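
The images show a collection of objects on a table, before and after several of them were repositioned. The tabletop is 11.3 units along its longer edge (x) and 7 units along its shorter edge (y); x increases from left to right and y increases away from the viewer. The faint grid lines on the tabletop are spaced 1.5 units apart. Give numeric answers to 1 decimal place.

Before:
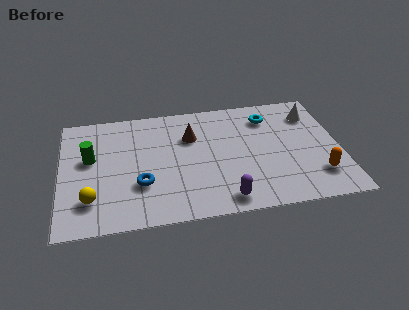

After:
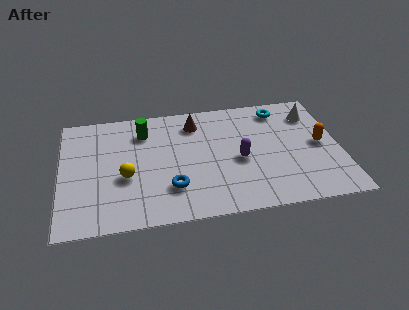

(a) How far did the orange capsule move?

1.8

From (10.3, 1.7) to (10.5, 3.5), the orange capsule covered √(0.2² + 1.8²) ≈ 1.8 units.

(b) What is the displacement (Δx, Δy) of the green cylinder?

(2.2, 1.3)

The green cylinder started near (1.2, 4.1) and ended near (3.4, 5.4).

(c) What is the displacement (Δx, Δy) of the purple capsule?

(0.7, 2.2)

From the two frames, the purple capsule sits at roughly (6.5, 0.9) before and (7.2, 3.1) after.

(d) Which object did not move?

the white cone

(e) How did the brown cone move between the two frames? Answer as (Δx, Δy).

(0.2, 0.8)

The brown cone was at about (5.3, 4.8) and moved to about (5.5, 5.6).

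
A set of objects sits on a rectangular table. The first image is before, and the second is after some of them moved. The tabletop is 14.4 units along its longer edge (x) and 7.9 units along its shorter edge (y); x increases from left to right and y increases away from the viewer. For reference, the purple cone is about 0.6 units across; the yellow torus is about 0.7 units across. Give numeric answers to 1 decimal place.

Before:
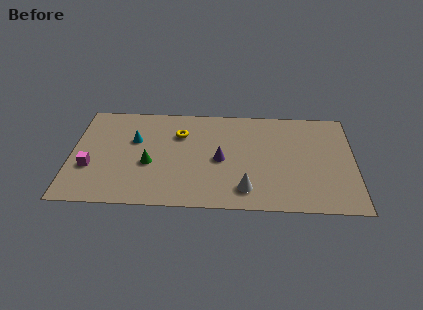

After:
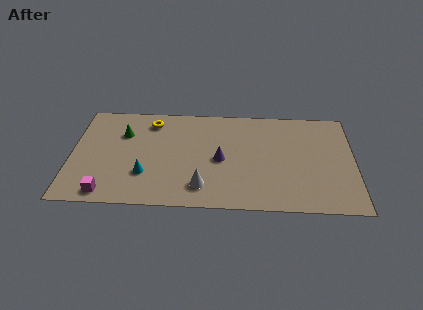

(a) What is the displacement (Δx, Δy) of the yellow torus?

(-1.5, 0.9)

The yellow torus started near (5.5, 5.6) and ended near (4.0, 6.5).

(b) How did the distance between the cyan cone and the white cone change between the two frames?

-3.7

They were about 6.7 units apart before and 3.0 after — 3.7 units closer together.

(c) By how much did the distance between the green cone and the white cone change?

+0.5

They were about 5.2 units apart before and 5.7 after — 0.5 units further apart.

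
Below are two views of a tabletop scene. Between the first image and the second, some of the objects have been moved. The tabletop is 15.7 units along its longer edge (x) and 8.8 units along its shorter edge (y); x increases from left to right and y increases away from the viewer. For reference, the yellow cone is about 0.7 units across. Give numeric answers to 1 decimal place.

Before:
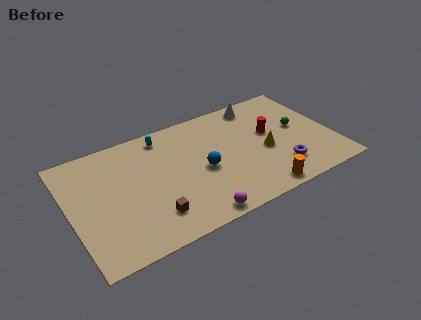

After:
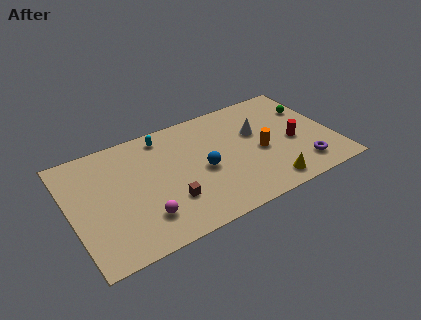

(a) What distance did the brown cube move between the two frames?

1.3

The brown cube was near (4.5, 2.0) before and (5.6, 2.6) after, so it travelled √(1.1² + 0.6²) ≈ 1.3 units.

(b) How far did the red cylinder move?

1.8

The red cylinder was near (12.1, 5.1) before and (13.3, 3.8) after, so it travelled √(1.2² + 1.3²) ≈ 1.8 units.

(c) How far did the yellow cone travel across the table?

2.6

The yellow cone was near (11.6, 3.8) before and (11.3, 1.2) after, so it travelled √(0.3² + 2.6²) ≈ 2.6 units.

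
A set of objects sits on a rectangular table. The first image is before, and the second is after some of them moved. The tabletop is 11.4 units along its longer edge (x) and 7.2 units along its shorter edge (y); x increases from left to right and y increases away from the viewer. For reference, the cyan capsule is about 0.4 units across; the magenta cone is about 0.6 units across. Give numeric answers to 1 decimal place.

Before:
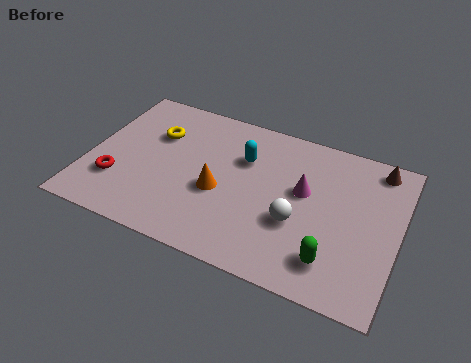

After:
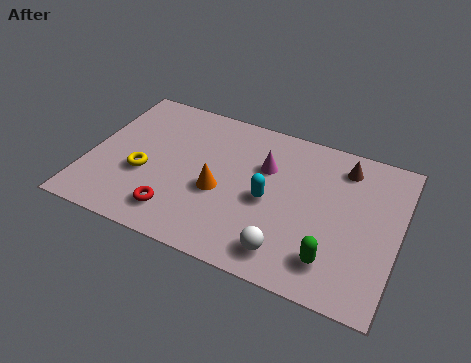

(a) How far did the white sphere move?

1.5

The white sphere was near (7.8, 2.7) before and (7.6, 1.2) after, so it travelled √(0.2² + 1.5²) ≈ 1.5 units.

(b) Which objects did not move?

the orange cone and the green capsule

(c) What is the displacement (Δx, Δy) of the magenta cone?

(-1.5, 0.6)

The magenta cone was at about (7.9, 4.2) and moved to about (6.4, 4.8).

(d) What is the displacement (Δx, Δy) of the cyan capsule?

(1.1, -1.6)

The cyan capsule was at about (5.6, 4.9) and moved to about (6.7, 3.3).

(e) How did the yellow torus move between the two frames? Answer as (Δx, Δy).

(-0.2, -2.1)

From the two frames, the yellow torus sits at roughly (2.3, 4.9) before and (2.1, 2.8) after.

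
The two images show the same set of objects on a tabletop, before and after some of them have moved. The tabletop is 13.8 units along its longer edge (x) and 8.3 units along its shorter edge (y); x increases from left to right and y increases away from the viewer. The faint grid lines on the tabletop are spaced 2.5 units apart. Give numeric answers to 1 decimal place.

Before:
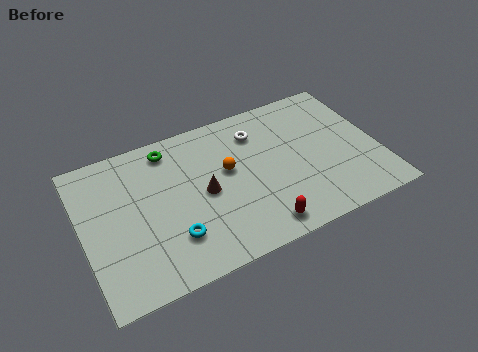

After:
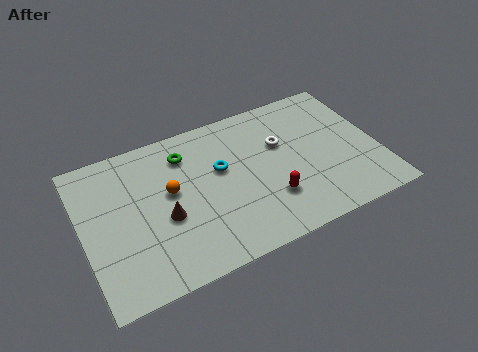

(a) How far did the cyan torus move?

3.8

The cyan torus was near (3.9, 2.2) before and (6.5, 5.0) after, so it travelled √(2.6² + 2.8²) ≈ 3.8 units.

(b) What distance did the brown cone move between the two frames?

2.0

The brown cone was near (5.6, 4.0) before and (3.7, 3.4) after, so it travelled √(1.9² + 0.6²) ≈ 2.0 units.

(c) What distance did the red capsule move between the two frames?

1.5

The red capsule moved from about (7.8, 1.1) to (8.5, 2.4), a distance of √(0.7² + 1.3²) ≈ 1.5.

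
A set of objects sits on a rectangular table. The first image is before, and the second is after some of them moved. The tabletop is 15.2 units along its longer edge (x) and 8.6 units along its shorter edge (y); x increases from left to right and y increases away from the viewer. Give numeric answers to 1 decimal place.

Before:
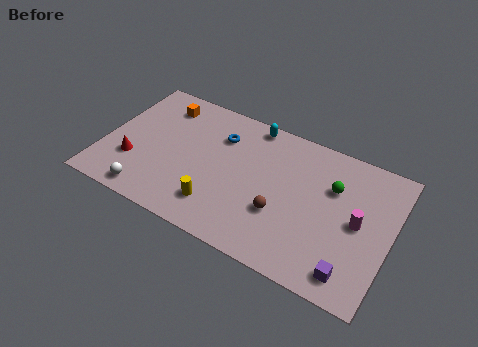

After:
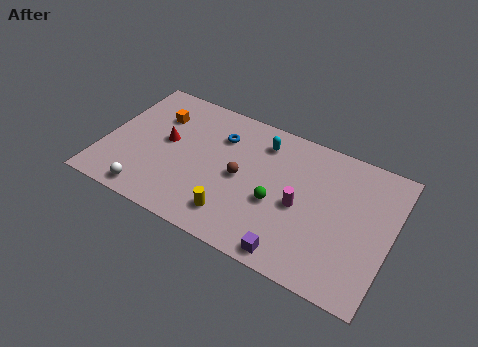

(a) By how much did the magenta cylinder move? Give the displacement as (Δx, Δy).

(-3.0, -0.4)

The magenta cylinder started near (13.5, 4.3) and ended near (10.5, 3.9).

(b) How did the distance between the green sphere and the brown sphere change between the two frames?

-1.6

They were about 3.7 units apart before and 2.1 after — 1.6 units closer together.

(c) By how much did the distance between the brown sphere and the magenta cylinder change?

-0.9

The distance was about 4.1 in the first image and 3.2 in the second, so they moved 0.9 units closer together.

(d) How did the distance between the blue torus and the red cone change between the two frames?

-2.4

The distance was about 5.5 in the first image and 3.1 in the second, so they moved 2.4 units closer together.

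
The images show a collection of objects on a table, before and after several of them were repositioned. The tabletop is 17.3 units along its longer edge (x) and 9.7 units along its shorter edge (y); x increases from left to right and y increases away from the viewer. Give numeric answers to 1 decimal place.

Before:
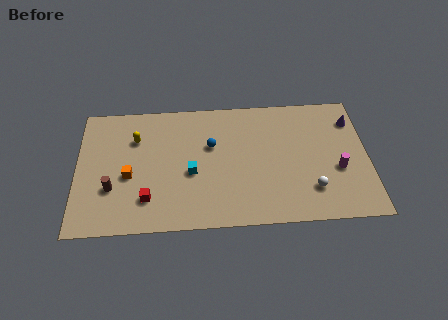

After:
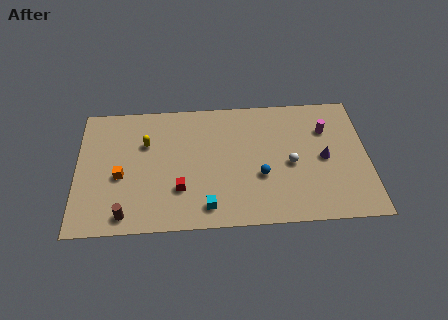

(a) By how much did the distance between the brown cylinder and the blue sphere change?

+1.8

They were about 6.6 units apart before and 8.4 after — 1.8 units further apart.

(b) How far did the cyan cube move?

2.8

The cyan cube moved from about (6.8, 4.1) to (7.7, 1.5), a distance of √(0.9² + 2.6²) ≈ 2.8.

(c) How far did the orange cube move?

0.5

The orange cube was near (3.1, 4.1) before and (2.6, 4.1) after, so it travelled √(0.5² + 0.0²) ≈ 0.5 units.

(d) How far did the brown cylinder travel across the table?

2.2

The brown cylinder moved from about (2.1, 3.2) to (2.9, 1.2), a distance of √(0.8² + 2.0²) ≈ 2.2.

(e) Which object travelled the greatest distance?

the blue sphere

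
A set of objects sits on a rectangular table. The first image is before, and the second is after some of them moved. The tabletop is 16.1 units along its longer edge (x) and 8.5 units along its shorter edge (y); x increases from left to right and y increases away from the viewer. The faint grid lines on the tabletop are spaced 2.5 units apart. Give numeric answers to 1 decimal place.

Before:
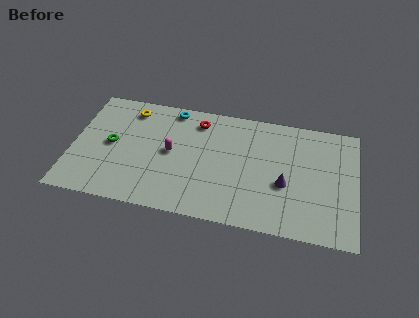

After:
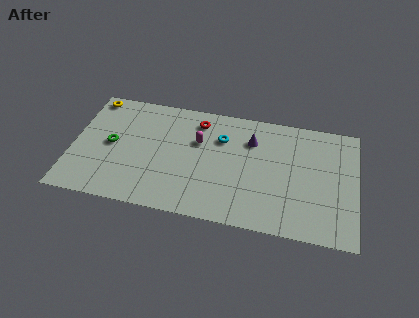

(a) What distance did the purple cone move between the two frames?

3.4

The purple cone moved from about (12.1, 3.4) to (10.1, 6.2), a distance of √(2.0² + 2.8²) ≈ 3.4.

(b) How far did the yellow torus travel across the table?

2.3

The yellow torus moved from about (3.1, 7.1) to (0.9, 7.6), a distance of √(2.2² + 0.5²) ≈ 2.3.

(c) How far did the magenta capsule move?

1.9

From (5.6, 4.4) to (7.1, 5.5), the magenta capsule covered √(1.5² + 1.1²) ≈ 1.9 units.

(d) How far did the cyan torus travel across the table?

3.3

The cyan torus was near (5.5, 7.6) before and (8.4, 6.0) after, so it travelled √(2.9² + 1.6²) ≈ 3.3 units.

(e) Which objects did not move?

the red torus and the green torus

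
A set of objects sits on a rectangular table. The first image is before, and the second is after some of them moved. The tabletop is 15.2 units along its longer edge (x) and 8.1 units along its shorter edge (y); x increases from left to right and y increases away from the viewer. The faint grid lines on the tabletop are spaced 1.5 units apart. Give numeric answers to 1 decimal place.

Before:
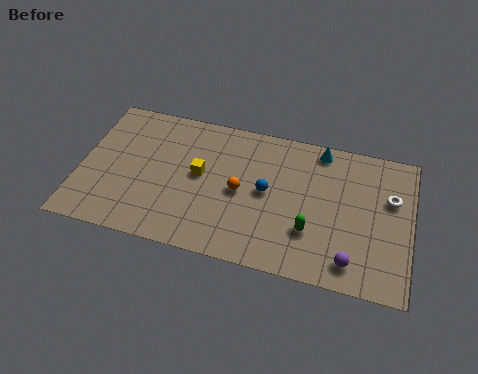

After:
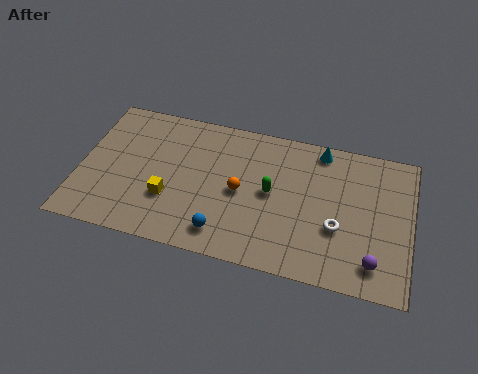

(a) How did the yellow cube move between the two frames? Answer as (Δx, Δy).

(-1.3, -1.7)

The yellow cube started near (5.5, 4.4) and ended near (4.2, 2.7).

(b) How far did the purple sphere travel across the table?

1.0

From (12.6, 1.3) to (13.6, 1.5), the purple sphere covered √(1.0² + 0.2²) ≈ 1.0 units.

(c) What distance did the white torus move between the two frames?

3.2

The white torus moved from about (14.2, 5.2) to (11.9, 3.0), a distance of √(2.3² + 2.2²) ≈ 3.2.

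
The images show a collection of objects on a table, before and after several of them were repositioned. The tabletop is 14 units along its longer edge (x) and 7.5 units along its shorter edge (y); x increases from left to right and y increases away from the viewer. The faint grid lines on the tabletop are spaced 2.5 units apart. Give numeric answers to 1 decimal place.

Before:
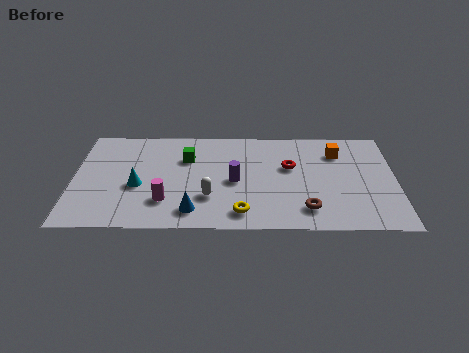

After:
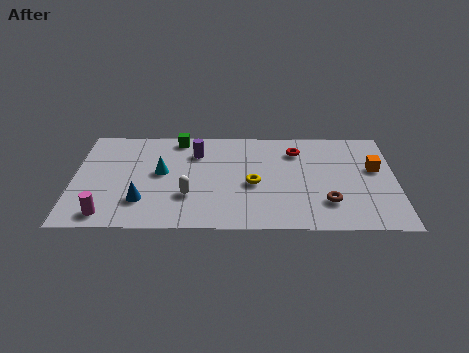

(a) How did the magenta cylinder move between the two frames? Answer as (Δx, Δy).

(-2.5, -1.0)

From the two frames, the magenta cylinder sits at roughly (4.0, 2.0) before and (1.5, 1.0) after.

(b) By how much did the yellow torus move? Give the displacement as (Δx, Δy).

(0.5, 2.1)

The yellow torus started near (7.3, 1.2) and ended near (7.8, 3.3).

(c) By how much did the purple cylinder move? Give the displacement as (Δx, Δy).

(-1.7, 2.1)

The purple cylinder started near (7.0, 3.5) and ended near (5.3, 5.6).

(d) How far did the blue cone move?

2.3

The blue cone was near (5.2, 1.3) before and (3.0, 2.0) after, so it travelled √(2.2² + 0.7²) ≈ 2.3 units.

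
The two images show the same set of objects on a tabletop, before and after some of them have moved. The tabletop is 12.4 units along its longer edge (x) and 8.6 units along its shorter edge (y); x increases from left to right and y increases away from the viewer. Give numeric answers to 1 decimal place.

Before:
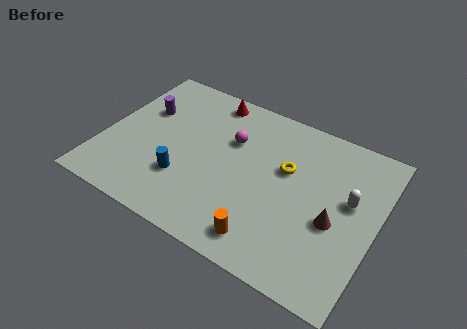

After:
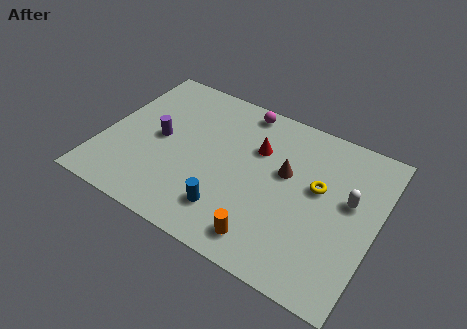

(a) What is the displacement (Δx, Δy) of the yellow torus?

(1.5, -0.3)

The yellow torus started near (8.2, 5.3) and ended near (9.7, 5.0).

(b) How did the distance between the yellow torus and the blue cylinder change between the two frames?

-0.3

Before: roughly 5.1 units apart; after: 4.8. That's 0.3 units closer together.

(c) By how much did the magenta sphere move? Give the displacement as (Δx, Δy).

(0.2, 2.0)

The magenta sphere started near (5.6, 5.7) and ended near (5.8, 7.7).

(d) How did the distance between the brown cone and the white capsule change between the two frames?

+1.4

The distance was about 1.5 in the first image and 2.9 in the second, so they moved 1.4 units further apart.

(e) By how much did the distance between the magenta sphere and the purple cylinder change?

+0.6

Before: roughly 4.1 units apart; after: 4.7. That's 0.6 units further apart.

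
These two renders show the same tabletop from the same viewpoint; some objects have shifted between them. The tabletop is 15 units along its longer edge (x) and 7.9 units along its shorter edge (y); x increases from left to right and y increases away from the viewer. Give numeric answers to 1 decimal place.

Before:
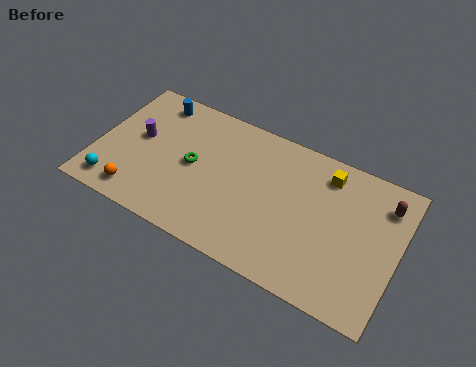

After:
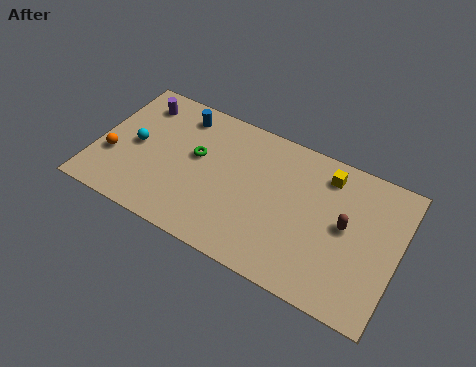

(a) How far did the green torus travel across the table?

0.6

The green torus was near (4.8, 4.0) before and (4.9, 4.6) after, so it travelled √(0.1² + 0.6²) ≈ 0.6 units.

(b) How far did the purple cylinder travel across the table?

2.0

From (2.0, 4.4) to (1.7, 6.4), the purple cylinder covered √(0.3² + 2.0²) ≈ 2.0 units.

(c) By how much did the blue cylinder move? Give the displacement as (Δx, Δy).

(1.4, -0.2)

From the two frames, the blue cylinder sits at roughly (2.4, 6.8) before and (3.8, 6.6) after.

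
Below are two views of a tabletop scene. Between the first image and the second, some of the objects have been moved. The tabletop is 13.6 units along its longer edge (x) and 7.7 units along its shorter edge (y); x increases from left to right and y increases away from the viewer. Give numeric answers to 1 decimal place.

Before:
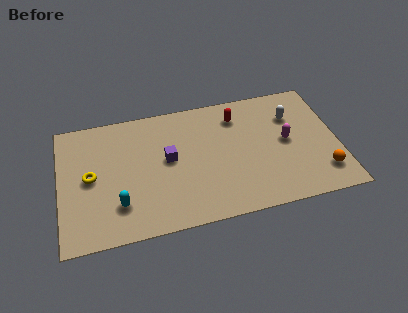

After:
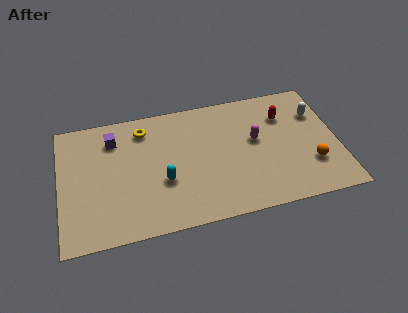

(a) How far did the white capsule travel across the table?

1.2

From (11.5, 5.5) to (12.7, 5.4), the white capsule covered √(1.2² + 0.1²) ≈ 1.2 units.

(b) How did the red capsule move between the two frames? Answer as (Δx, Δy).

(2.3, -0.5)

The red capsule started near (8.8, 6.1) and ended near (11.1, 5.6).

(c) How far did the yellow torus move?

3.6

From (1.5, 3.9) to (4.2, 6.3), the yellow torus covered √(2.7² + 2.4²) ≈ 3.6 units.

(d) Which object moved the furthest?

the yellow torus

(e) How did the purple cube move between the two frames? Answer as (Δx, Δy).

(-2.6, 1.8)

The purple cube was at about (5.3, 4.2) and moved to about (2.7, 6.0).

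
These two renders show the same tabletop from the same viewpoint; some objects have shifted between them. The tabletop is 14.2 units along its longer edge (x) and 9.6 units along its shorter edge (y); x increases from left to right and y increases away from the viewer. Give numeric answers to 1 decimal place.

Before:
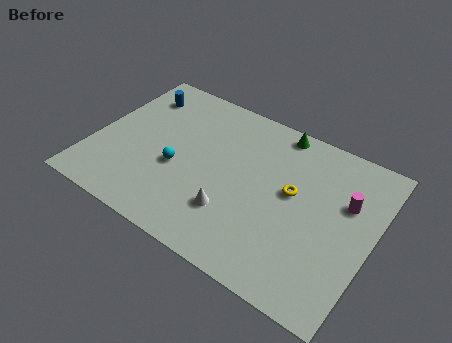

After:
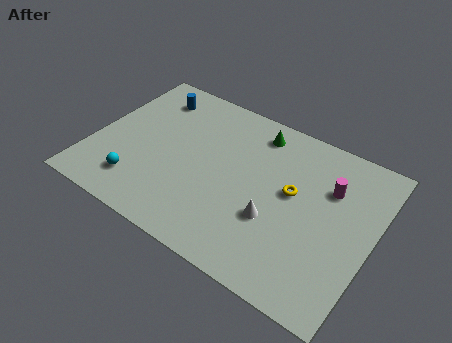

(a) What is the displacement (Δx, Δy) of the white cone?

(2.0, 0.7)

From the two frames, the white cone sits at roughly (7.5, 2.7) before and (9.5, 3.4) after.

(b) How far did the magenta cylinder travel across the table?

1.0

From (12.7, 6.2) to (11.8, 6.6), the magenta cylinder covered √(0.9² + 0.4²) ≈ 1.0 units.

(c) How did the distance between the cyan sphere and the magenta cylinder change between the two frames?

+1.6

They were about 8.6 units apart before and 10.2 after — 1.6 units further apart.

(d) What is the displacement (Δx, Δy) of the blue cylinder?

(0.7, 0.2)

From the two frames, the blue cylinder sits at roughly (1.6, 7.6) before and (2.3, 7.8) after.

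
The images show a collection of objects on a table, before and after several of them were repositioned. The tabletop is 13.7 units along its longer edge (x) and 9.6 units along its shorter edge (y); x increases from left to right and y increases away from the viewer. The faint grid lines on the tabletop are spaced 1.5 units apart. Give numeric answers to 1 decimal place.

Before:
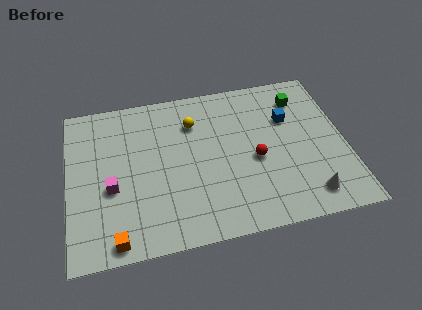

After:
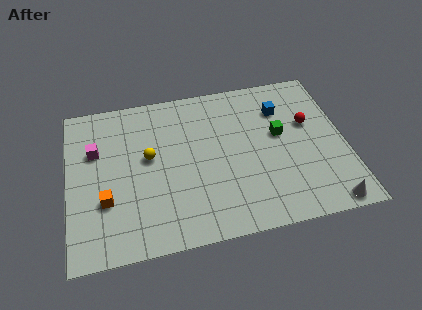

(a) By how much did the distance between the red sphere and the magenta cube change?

+3.5

Before: roughly 7.1 units apart; after: 10.6. That's 3.5 units further apart.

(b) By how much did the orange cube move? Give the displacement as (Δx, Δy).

(-0.4, 2.3)

The orange cube was at about (2.2, 0.9) and moved to about (1.8, 3.2).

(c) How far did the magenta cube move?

2.5

The magenta cube was near (2.1, 3.9) before and (1.4, 6.3) after, so it travelled √(0.7² + 2.4²) ≈ 2.5 units.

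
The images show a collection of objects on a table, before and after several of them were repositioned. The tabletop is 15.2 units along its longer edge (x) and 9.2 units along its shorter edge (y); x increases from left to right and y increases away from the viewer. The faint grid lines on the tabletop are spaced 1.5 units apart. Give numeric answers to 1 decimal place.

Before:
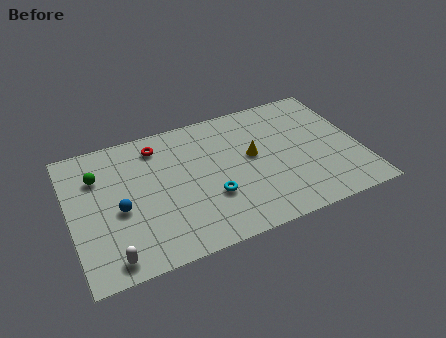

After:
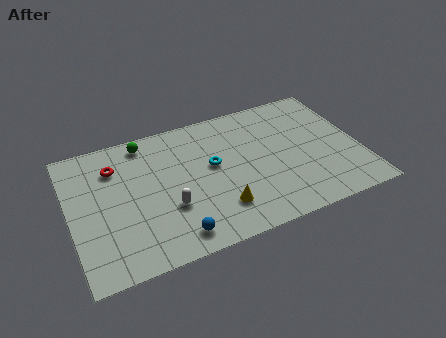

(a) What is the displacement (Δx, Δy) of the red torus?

(-2.3, -0.7)

The red torus was at about (4.8, 7.6) and moved to about (2.5, 6.9).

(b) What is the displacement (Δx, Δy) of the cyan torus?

(0.3, 2.1)

The cyan torus was at about (7.2, 3.1) and moved to about (7.5, 5.2).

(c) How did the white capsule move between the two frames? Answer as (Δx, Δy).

(3.2, 2.1)

From the two frames, the white capsule sits at roughly (1.8, 1.1) before and (5.0, 3.2) after.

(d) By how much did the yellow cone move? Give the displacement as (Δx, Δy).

(-2.1, -2.9)

The yellow cone started near (9.6, 5.1) and ended near (7.5, 2.2).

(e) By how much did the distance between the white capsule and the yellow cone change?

-6.1

Before: roughly 8.8 units apart; after: 2.7. That's 6.1 units closer together.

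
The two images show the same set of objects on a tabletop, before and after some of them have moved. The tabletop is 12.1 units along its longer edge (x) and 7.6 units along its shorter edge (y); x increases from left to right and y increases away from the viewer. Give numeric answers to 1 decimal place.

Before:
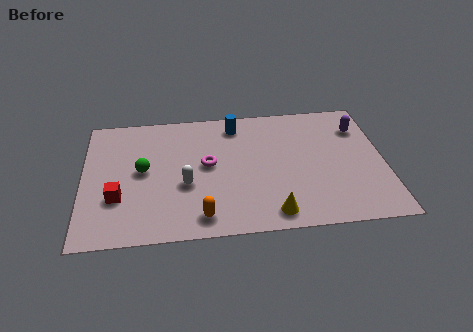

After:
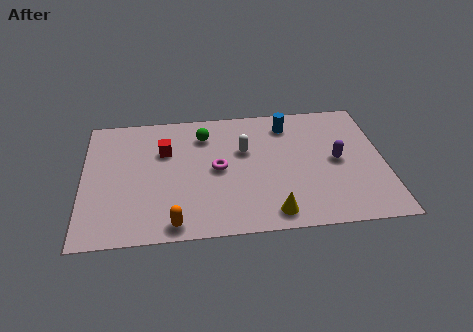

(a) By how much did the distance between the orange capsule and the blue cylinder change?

+1.7

They were about 5.5 units apart before and 7.2 after — 1.7 units further apart.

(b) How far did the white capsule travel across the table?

3.0

The white capsule moved from about (4.1, 3.0) to (6.5, 4.8), a distance of √(2.4² + 1.8²) ≈ 3.0.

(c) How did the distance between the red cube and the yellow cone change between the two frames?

-0.4

The distance was about 6.3 in the first image and 5.9 in the second, so they moved 0.4 units closer together.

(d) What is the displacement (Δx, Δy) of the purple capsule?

(-1.0, -1.9)

The purple capsule started near (11.2, 5.7) and ended near (10.2, 3.8).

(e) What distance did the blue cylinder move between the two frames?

2.1

From (6.2, 6.4) to (8.3, 6.2), the blue cylinder covered √(2.1² + 0.2²) ≈ 2.1 units.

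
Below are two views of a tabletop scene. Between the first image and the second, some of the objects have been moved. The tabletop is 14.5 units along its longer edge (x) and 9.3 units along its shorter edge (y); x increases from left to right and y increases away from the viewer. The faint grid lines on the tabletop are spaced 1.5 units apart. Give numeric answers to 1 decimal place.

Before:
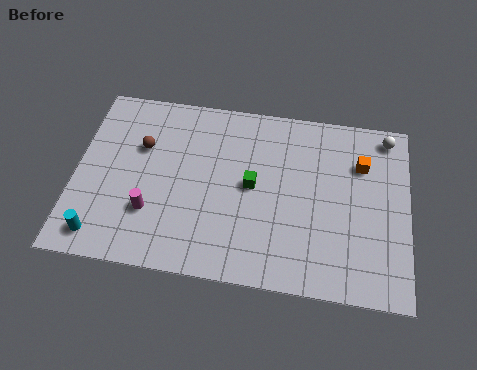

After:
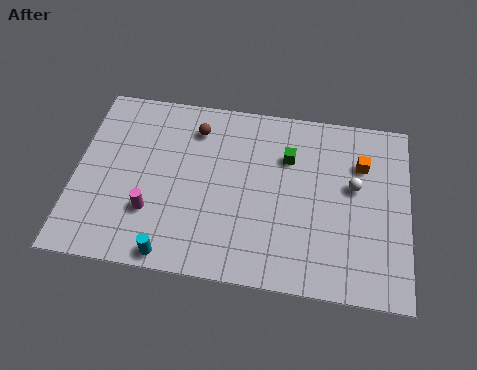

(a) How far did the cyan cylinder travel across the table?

3.1

From (1.3, 1.3) to (4.4, 0.8), the cyan cylinder covered √(3.1² + 0.5²) ≈ 3.1 units.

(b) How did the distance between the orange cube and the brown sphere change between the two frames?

-2.3

Before: roughly 9.6 units apart; after: 7.3. That's 2.3 units closer together.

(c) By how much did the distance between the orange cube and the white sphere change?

-0.7

The distance was about 1.9 in the first image and 1.2 in the second, so they moved 0.7 units closer together.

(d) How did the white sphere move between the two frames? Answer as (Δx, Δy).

(-1.4, -2.8)

From the two frames, the white sphere sits at roughly (13.5, 8.2) before and (12.1, 5.4) after.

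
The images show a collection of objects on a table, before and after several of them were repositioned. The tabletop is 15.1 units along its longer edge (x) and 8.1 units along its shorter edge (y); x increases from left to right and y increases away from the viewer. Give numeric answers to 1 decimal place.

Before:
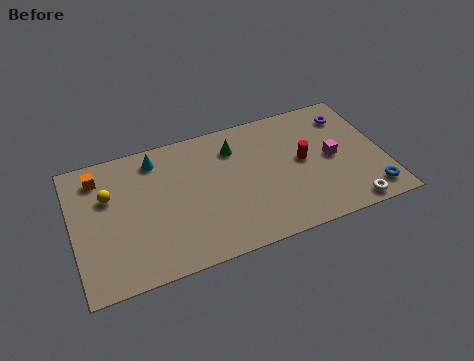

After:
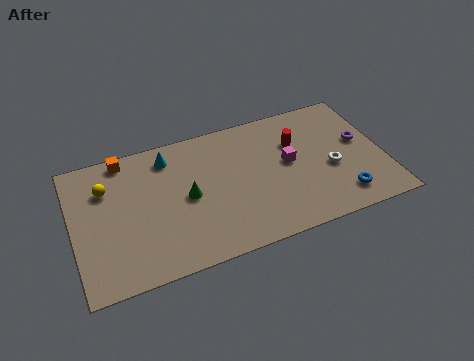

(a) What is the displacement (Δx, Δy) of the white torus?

(-0.6, 2.6)

The white torus was at about (13.1, 0.8) and moved to about (12.5, 3.4).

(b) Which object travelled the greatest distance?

the green cone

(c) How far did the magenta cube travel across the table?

2.1

The magenta cube moved from about (12.6, 4.0) to (10.5, 4.4), a distance of √(2.1² + 0.4²) ≈ 2.1.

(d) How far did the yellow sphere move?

0.5

The yellow sphere moved from about (1.8, 5.3) to (1.7, 5.8), a distance of √(0.1² + 0.5²) ≈ 0.5.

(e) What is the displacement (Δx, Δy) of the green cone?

(-2.5, -2.2)

The green cone was at about (8.0, 6.2) and moved to about (5.5, 4.0).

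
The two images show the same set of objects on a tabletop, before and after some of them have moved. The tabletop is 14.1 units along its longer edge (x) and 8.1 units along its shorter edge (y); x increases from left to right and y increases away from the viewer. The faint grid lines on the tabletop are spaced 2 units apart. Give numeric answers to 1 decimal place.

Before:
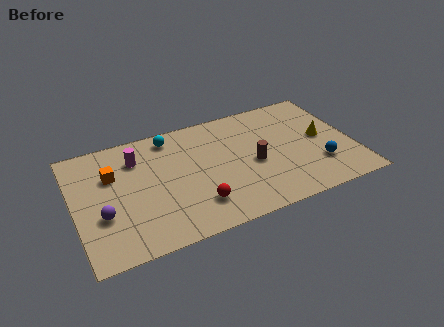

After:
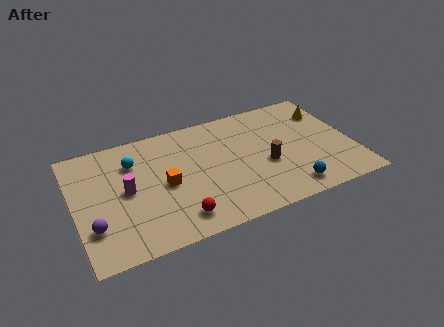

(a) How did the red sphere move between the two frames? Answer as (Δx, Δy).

(-1.0, -0.5)

The red sphere started near (5.9, 1.9) and ended near (4.9, 1.4).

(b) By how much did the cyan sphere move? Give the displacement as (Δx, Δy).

(-2.0, -1.1)

The cyan sphere was at about (5.1, 7.0) and moved to about (3.1, 5.9).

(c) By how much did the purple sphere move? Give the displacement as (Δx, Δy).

(-0.5, -0.6)

The purple sphere was at about (1.3, 2.9) and moved to about (0.8, 2.3).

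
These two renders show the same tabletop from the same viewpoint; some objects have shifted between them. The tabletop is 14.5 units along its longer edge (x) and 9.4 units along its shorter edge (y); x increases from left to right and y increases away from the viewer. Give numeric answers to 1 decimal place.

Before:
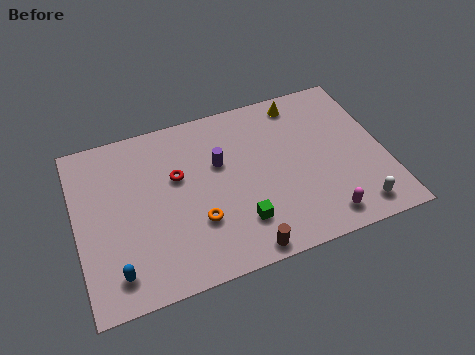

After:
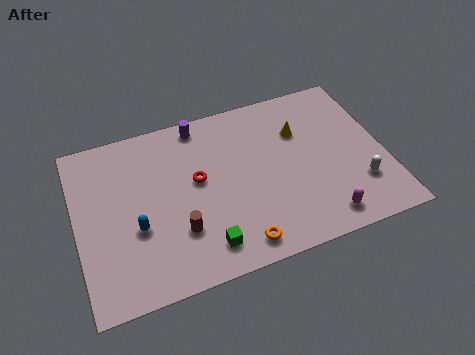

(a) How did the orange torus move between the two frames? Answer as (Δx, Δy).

(1.7, -1.8)

From the two frames, the orange torus sits at roughly (5.5, 3.0) before and (7.2, 1.2) after.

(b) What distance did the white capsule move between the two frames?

1.3

The white capsule moved from about (12.8, 1.3) to (13.1, 2.6), a distance of √(0.3² + 1.3²) ≈ 1.3.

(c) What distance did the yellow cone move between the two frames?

1.7

The yellow cone was near (10.9, 8.2) before and (10.7, 6.5) after, so it travelled √(0.2² + 1.7²) ≈ 1.7 units.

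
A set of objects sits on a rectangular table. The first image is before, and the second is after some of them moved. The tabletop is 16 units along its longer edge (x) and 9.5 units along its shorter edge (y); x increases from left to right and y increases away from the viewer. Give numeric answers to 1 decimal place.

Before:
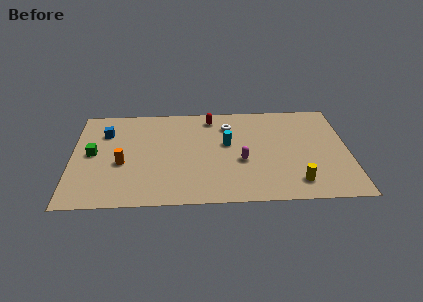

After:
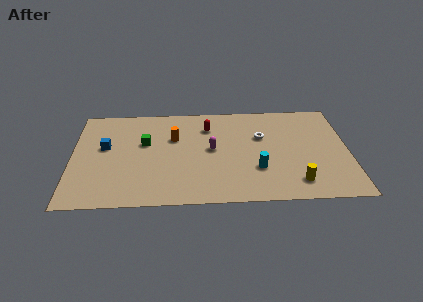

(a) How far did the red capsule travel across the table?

0.9

The red capsule was near (8.1, 8.1) before and (7.9, 7.2) after, so it travelled √(0.2² + 0.9²) ≈ 0.9 units.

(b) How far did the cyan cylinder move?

3.0

The cyan cylinder was near (9.0, 5.5) before and (10.7, 3.0) after, so it travelled √(1.7² + 2.5²) ≈ 3.0 units.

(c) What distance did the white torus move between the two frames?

2.2

The white torus moved from about (9.1, 7.3) to (11.0, 6.1), a distance of √(1.9² + 1.2²) ≈ 2.2.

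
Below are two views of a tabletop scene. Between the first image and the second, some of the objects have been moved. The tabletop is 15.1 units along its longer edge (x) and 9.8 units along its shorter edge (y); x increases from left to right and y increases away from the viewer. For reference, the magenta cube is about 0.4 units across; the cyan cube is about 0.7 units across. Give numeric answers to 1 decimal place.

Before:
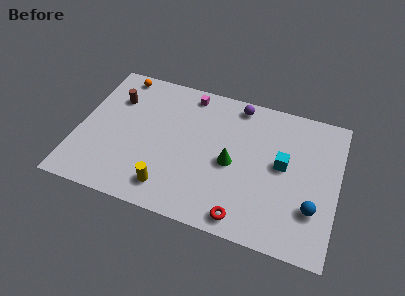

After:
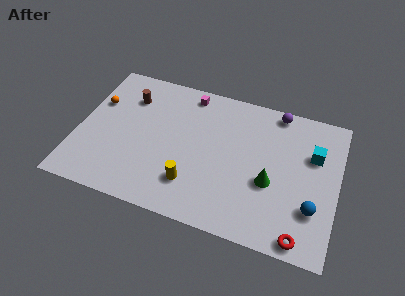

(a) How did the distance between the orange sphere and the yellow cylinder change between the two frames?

-0.8

They were about 8.0 units apart before and 7.2 after — 0.8 units closer together.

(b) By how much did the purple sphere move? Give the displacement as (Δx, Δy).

(2.3, 0.2)

From the two frames, the purple sphere sits at roughly (9.0, 8.7) before and (11.3, 8.9) after.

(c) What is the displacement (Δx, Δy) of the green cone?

(2.3, -0.6)

The green cone started near (9.0, 4.5) and ended near (11.3, 3.9).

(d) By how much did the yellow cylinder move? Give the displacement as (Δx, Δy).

(1.3, 0.7)

The yellow cylinder was at about (5.6, 1.7) and moved to about (6.9, 2.4).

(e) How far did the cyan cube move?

2.1

The cyan cube moved from about (11.9, 5.3) to (13.6, 6.5), a distance of √(1.7² + 1.2²) ≈ 2.1.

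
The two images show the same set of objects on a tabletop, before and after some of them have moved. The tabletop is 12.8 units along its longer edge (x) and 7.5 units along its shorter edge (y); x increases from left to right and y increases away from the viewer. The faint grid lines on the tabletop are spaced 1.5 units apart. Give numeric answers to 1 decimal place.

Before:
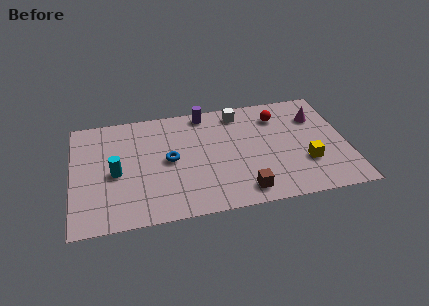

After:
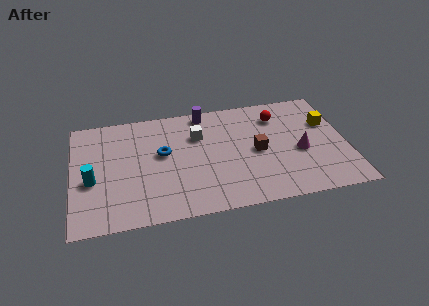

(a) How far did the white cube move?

2.3

From (7.9, 6.4) to (5.9, 5.2), the white cube covered √(2.0² + 1.2²) ≈ 2.3 units.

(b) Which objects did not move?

the red sphere and the purple cylinder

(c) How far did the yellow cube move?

2.8

The yellow cube moved from about (10.8, 2.4) to (12.0, 4.9), a distance of √(1.2² + 2.5²) ≈ 2.8.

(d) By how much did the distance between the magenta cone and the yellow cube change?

-0.9

The distance was about 3.1 in the first image and 2.2 in the second, so they moved 0.9 units closer together.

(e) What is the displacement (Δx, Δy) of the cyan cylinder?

(-1.1, -0.3)

The cyan cylinder was at about (2.0, 3.4) and moved to about (0.9, 3.1).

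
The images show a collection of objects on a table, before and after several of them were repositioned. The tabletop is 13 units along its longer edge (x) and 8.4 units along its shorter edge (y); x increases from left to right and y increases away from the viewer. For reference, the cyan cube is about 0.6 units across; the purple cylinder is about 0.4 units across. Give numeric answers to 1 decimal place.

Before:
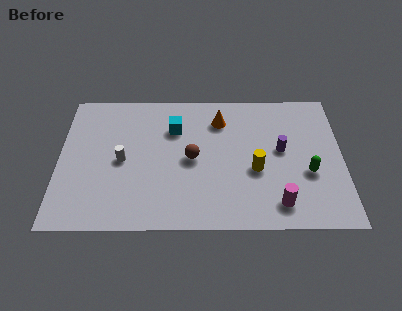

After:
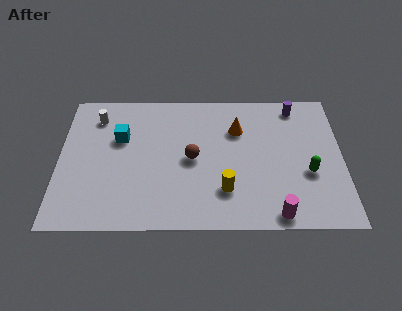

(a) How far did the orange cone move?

1.0

From (7.4, 6.5) to (8.2, 5.9), the orange cone covered √(0.8² + 0.6²) ≈ 1.0 units.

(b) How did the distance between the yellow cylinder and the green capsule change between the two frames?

+1.5

They were about 2.4 units apart before and 3.9 after — 1.5 units further apart.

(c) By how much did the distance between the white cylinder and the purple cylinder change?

+1.9

They were about 7.3 units apart before and 9.2 after — 1.9 units further apart.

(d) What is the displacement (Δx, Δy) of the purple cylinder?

(0.7, 2.7)

The purple cylinder was at about (10.2, 4.6) and moved to about (10.9, 7.3).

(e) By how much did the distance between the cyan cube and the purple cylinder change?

+3.2

Before: roughly 5.1 units apart; after: 8.3. That's 3.2 units further apart.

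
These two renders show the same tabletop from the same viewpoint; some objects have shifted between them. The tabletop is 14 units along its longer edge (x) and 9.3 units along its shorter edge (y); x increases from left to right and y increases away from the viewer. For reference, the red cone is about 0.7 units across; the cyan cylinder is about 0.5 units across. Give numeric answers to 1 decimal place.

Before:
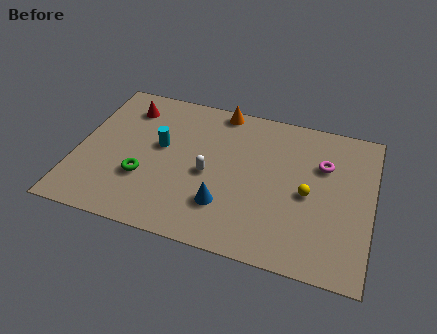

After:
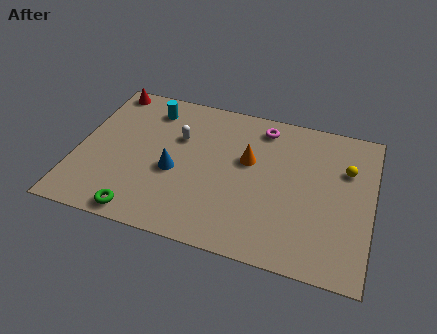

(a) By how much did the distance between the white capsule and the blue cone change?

+0.3

The distance was about 1.9 in the first image and 2.2 in the second, so they moved 0.3 units further apart.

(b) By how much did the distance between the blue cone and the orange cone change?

-2.2

The distance was about 6.0 in the first image and 3.8 in the second, so they moved 2.2 units closer together.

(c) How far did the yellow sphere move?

2.6

The yellow sphere moved from about (11.0, 4.3) to (12.7, 6.3), a distance of √(1.7² + 2.0²) ≈ 2.6.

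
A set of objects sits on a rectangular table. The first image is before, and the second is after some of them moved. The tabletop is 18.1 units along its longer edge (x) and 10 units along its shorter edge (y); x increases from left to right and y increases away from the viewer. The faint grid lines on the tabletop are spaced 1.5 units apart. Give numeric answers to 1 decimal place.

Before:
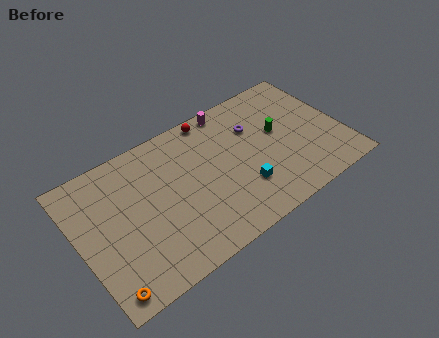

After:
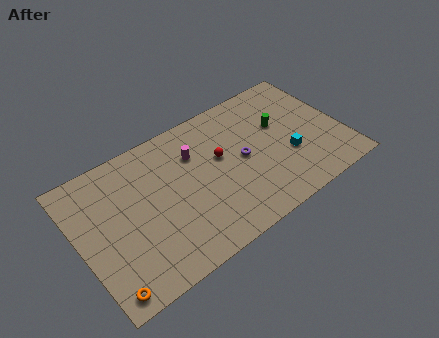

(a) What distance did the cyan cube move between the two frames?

3.5

The cyan cube moved from about (10.8, 2.9) to (14.2, 3.6), a distance of √(3.4² + 0.7²) ≈ 3.5.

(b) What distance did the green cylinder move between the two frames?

0.5

The green cylinder was near (13.9, 5.7) before and (14.1, 6.2) after, so it travelled √(0.2² + 0.5²) ≈ 0.5 units.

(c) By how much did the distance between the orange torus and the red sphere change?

-1.9

The distance was about 11.8 in the first image and 9.9 in the second, so they moved 1.9 units closer together.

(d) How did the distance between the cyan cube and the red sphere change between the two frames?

-1.3

They were about 6.3 units apart before and 5.0 after — 1.3 units closer together.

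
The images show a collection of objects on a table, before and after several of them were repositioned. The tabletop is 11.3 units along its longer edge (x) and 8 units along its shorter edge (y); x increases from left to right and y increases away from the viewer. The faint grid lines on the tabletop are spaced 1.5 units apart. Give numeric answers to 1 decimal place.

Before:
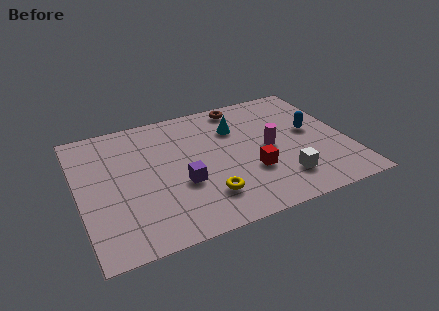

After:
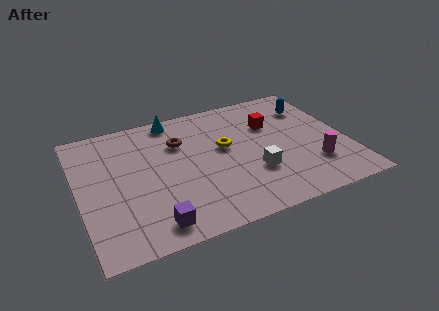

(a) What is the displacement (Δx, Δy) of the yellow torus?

(1.1, 2.7)

The yellow torus started near (5.1, 1.9) and ended near (6.2, 4.6).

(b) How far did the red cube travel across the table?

3.0

The red cube moved from about (7.1, 2.7) to (8.3, 5.4), a distance of √(1.2² + 2.7²) ≈ 3.0.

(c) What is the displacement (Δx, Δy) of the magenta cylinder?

(1.7, -1.7)

The magenta cylinder started near (8.0, 3.9) and ended near (9.7, 2.2).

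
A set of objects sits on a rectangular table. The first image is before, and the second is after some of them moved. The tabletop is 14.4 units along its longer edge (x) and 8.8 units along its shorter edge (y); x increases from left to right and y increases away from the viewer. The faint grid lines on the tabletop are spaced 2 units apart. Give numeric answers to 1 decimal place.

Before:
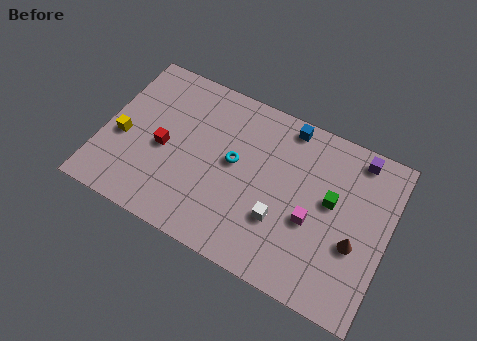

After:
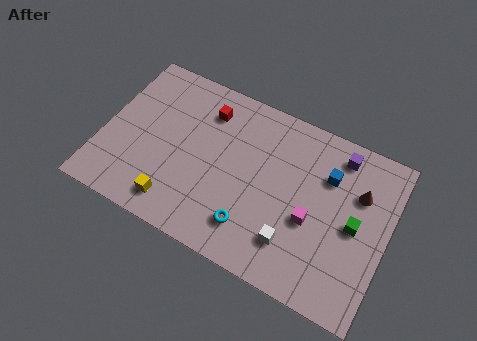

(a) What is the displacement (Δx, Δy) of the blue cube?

(2.3, -1.7)

The blue cube was at about (8.9, 7.9) and moved to about (11.2, 6.2).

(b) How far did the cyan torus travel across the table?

3.2

The cyan torus moved from about (6.6, 4.8) to (7.9, 1.9), a distance of √(1.3² + 2.9²) ≈ 3.2.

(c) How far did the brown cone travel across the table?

2.6

The brown cone was near (12.9, 3.4) before and (12.8, 6.0) after, so it travelled √(0.1² + 2.6²) ≈ 2.6 units.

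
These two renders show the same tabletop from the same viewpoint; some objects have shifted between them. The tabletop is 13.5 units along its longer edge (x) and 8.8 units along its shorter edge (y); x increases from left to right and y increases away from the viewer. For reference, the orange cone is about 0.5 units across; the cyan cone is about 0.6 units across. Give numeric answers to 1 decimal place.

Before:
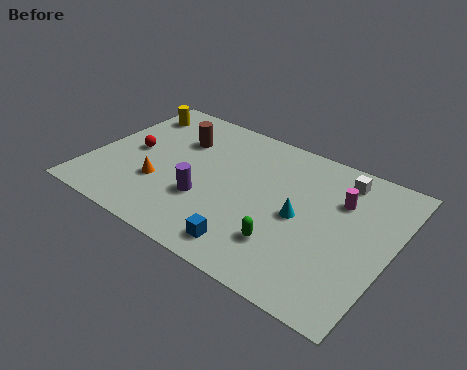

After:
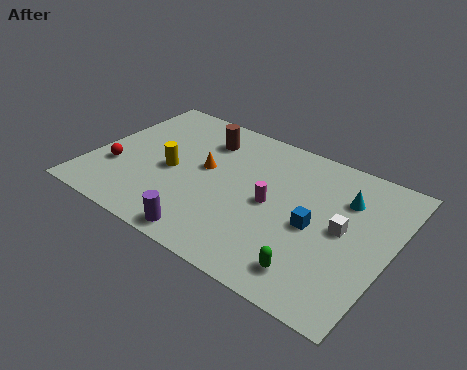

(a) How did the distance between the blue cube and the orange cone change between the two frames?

+0.5

The distance was about 4.8 in the first image and 5.3 in the second, so they moved 0.5 units further apart.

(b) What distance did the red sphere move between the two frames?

1.6

The red sphere was near (1.7, 4.4) before and (1.2, 2.9) after, so it travelled √(0.5² + 1.5²) ≈ 1.6 units.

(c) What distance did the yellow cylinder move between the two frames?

4.0

From (1.1, 7.1) to (3.6, 4.0), the yellow cylinder covered √(2.5² + 3.1²) ≈ 4.0 units.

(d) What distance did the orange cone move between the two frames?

2.6

From (3.3, 2.9) to (5.0, 4.9), the orange cone covered √(1.7² + 2.0²) ≈ 2.6 units.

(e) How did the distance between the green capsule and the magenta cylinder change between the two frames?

-0.5

The distance was about 4.2 in the first image and 3.7 in the second, so they moved 0.5 units closer together.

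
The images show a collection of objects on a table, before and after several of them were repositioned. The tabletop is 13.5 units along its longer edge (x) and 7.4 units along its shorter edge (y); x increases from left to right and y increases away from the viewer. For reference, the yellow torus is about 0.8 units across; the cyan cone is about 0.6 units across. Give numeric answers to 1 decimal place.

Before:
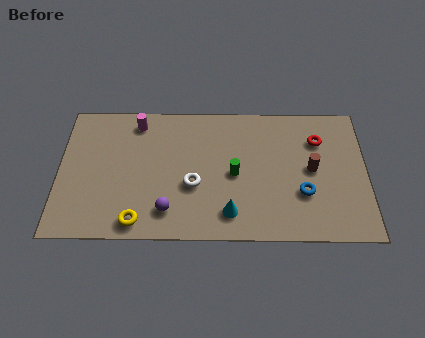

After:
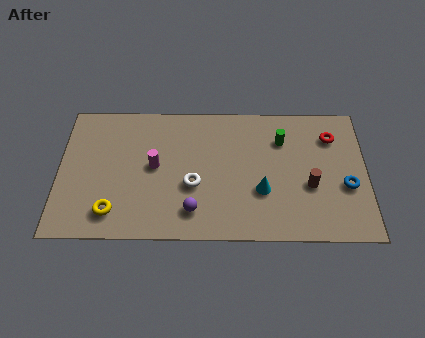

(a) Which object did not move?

the white torus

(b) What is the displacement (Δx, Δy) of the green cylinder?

(2.1, 1.9)

The green cylinder started near (7.7, 3.5) and ended near (9.8, 5.4).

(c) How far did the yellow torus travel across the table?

1.2

From (3.5, 0.9) to (2.4, 1.4), the yellow torus covered √(1.1² + 0.5²) ≈ 1.2 units.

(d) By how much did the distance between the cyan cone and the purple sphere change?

+0.5

They were about 2.7 units apart before and 3.2 after — 0.5 units further apart.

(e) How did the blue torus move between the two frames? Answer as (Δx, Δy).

(1.9, 0.4)

From the two frames, the blue torus sits at roughly (10.7, 2.5) before and (12.6, 2.9) after.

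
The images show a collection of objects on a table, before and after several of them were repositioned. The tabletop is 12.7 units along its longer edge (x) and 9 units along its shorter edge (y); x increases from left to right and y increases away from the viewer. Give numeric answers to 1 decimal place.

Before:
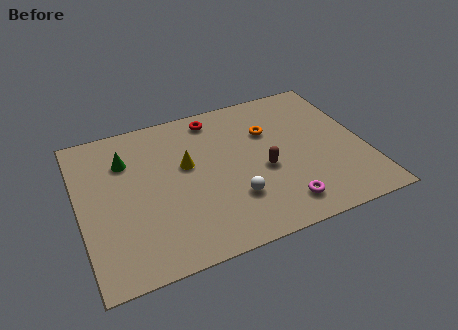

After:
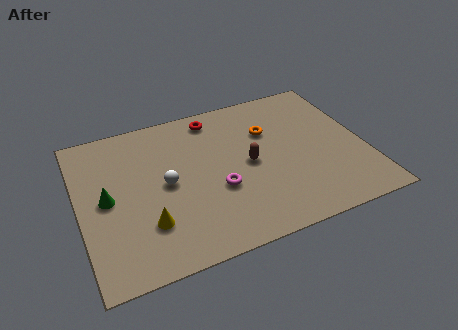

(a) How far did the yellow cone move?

3.4

The yellow cone was near (4.8, 5.3) before and (2.8, 2.5) after, so it travelled √(2.0² + 2.8²) ≈ 3.4 units.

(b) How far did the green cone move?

2.2

From (2.2, 6.5) to (1.2, 4.5), the green cone covered √(1.0² + 2.0²) ≈ 2.2 units.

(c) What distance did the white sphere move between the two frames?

3.4

From (6.6, 2.6) to (3.8, 4.5), the white sphere covered √(2.8² + 1.9²) ≈ 3.4 units.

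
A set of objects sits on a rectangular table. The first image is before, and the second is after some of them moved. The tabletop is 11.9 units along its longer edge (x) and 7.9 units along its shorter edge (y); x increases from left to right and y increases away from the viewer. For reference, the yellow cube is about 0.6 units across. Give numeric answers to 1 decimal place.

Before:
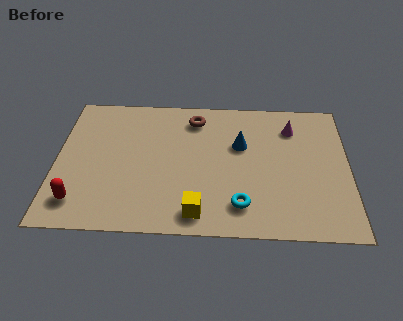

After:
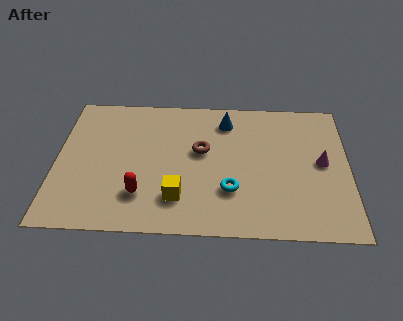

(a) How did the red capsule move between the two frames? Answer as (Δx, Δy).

(2.5, 0.5)

The red capsule started near (1.0, 1.5) and ended near (3.5, 2.0).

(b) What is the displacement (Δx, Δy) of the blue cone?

(-0.6, 1.4)

The blue cone started near (7.5, 5.0) and ended near (6.9, 6.4).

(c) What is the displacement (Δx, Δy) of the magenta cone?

(1.2, -2.0)

The magenta cone was at about (9.6, 6.1) and moved to about (10.8, 4.1).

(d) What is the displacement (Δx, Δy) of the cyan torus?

(-0.4, 0.8)

The cyan torus started near (7.5, 1.6) and ended near (7.1, 2.4).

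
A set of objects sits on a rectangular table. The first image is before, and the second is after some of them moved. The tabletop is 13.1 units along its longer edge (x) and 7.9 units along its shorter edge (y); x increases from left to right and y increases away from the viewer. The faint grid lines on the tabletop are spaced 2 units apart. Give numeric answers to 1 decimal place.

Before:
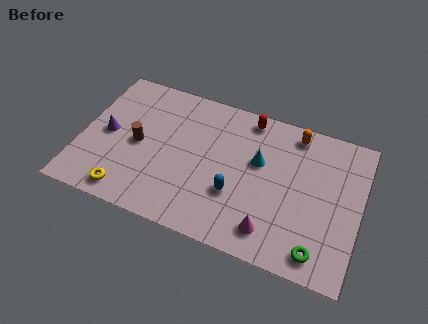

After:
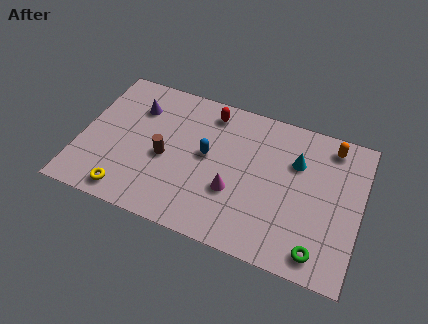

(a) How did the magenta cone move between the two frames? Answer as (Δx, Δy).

(-1.9, 1.4)

The magenta cone started near (9.2, 1.4) and ended near (7.3, 2.8).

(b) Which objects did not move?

the green torus and the yellow torus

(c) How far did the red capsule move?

1.8

The red capsule moved from about (7.6, 7.0) to (5.8, 6.7), a distance of √(1.8² + 0.3²) ≈ 1.8.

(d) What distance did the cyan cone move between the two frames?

1.8

The cyan cone was near (8.3, 4.8) before and (10.0, 5.4) after, so it travelled √(1.7² + 0.6²) ≈ 1.8 units.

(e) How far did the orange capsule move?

1.7

From (9.8, 6.9) to (11.5, 6.8), the orange capsule covered √(1.7² + 0.1²) ≈ 1.7 units.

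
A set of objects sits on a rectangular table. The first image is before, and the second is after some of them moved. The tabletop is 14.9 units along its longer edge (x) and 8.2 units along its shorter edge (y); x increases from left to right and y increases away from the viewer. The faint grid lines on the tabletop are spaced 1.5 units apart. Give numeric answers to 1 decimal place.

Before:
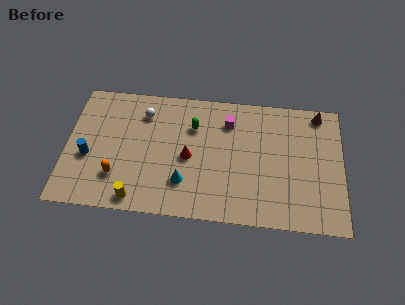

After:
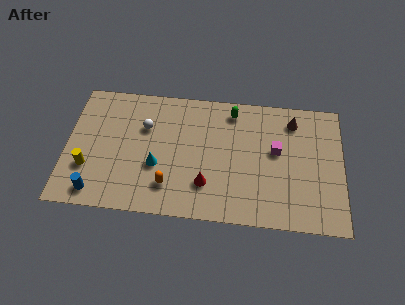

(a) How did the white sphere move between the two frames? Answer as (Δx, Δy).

(0.1, -0.9)

From the two frames, the white sphere sits at roughly (4.1, 6.4) before and (4.2, 5.5) after.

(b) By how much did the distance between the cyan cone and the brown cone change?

-0.7

Before: roughly 8.8 units apart; after: 8.1. That's 0.7 units closer together.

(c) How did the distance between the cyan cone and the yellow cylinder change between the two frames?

+0.9

The distance was about 2.8 in the first image and 3.7 in the second, so they moved 0.9 units further apart.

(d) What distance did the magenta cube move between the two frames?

3.1

The magenta cube moved from about (8.7, 6.3) to (11.3, 4.7), a distance of √(2.6² + 1.6²) ≈ 3.1.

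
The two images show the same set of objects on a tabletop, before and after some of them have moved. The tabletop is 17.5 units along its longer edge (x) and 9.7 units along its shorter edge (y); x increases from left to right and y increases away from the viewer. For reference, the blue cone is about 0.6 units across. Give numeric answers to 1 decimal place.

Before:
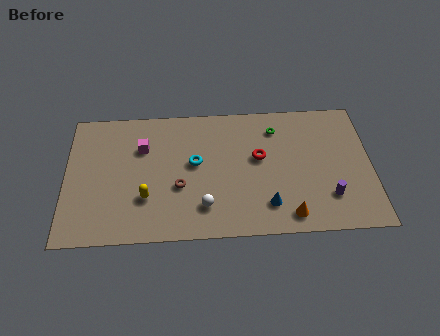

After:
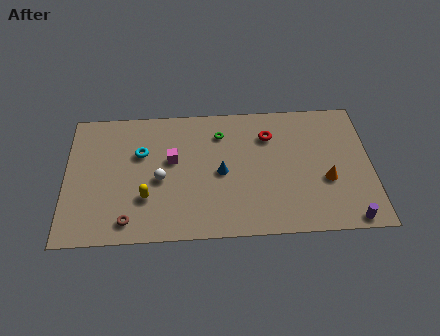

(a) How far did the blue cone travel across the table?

3.6

The blue cone moved from about (11.5, 2.1) to (8.9, 4.6), a distance of √(2.6² + 2.5²) ≈ 3.6.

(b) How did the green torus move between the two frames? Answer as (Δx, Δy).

(-3.2, -0.2)

The green torus was at about (12.1, 7.7) and moved to about (8.9, 7.5).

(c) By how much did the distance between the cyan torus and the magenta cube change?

-1.4

They were about 3.3 units apart before and 1.9 after — 1.4 units closer together.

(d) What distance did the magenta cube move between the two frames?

2.0

The magenta cube moved from about (4.4, 6.7) to (6.1, 5.7), a distance of √(1.7² + 1.0²) ≈ 2.0.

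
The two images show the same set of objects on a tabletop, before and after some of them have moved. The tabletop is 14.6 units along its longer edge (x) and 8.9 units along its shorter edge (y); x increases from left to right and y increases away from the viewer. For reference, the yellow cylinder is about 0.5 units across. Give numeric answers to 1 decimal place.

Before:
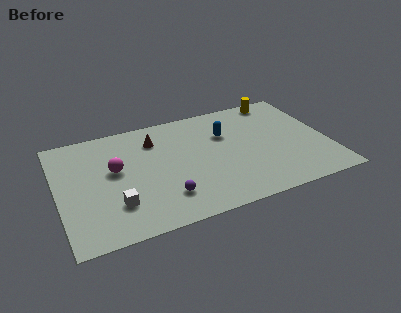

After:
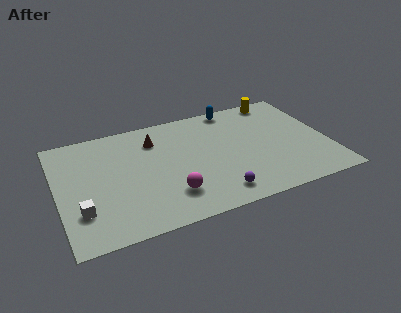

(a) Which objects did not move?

the yellow cylinder and the brown cone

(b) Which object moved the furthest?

the magenta sphere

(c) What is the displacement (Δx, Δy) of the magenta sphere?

(2.7, -2.9)

From the two frames, the magenta sphere sits at roughly (3.1, 5.1) before and (5.8, 2.2) after.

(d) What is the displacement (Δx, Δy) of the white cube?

(-1.8, 0.1)

From the two frames, the white cube sits at roughly (2.9, 2.4) before and (1.1, 2.5) after.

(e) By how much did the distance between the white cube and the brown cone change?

+1.0

Before: roughly 5.1 units apart; after: 6.1. That's 1.0 units further apart.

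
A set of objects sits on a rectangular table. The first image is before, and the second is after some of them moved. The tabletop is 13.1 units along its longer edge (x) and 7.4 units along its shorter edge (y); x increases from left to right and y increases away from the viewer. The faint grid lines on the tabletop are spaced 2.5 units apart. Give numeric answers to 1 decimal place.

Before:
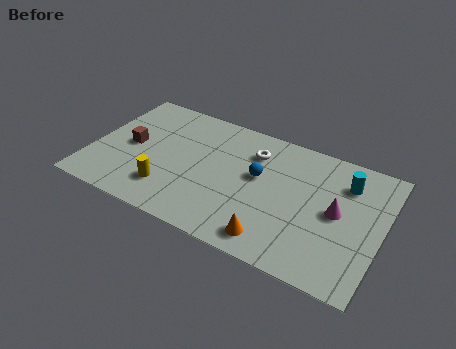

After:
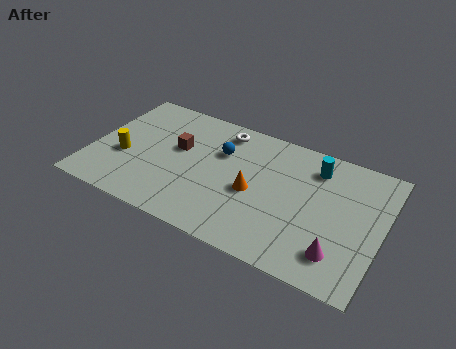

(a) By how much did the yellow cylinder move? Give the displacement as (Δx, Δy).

(-2.2, 1.1)

The yellow cylinder started near (3.7, 1.8) and ended near (1.5, 2.9).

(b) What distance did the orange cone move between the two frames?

2.5

From (8.6, 1.1) to (7.4, 3.3), the orange cone covered √(1.2² + 2.2²) ≈ 2.5 units.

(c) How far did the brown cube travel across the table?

2.2

The brown cube was near (1.7, 3.7) before and (3.8, 4.4) after, so it travelled √(2.1² + 0.7²) ≈ 2.2 units.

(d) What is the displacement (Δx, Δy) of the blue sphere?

(-1.8, 0.7)

The blue sphere started near (7.5, 4.3) and ended near (5.7, 5.0).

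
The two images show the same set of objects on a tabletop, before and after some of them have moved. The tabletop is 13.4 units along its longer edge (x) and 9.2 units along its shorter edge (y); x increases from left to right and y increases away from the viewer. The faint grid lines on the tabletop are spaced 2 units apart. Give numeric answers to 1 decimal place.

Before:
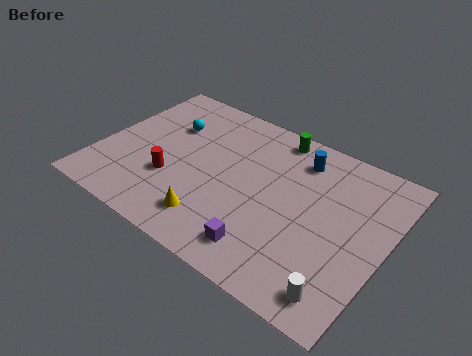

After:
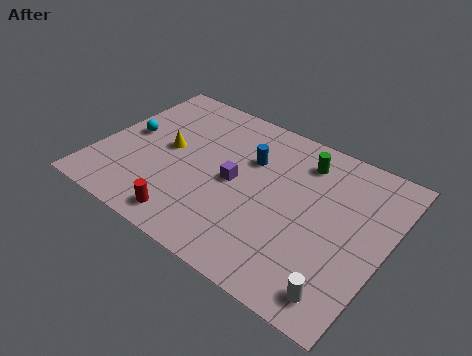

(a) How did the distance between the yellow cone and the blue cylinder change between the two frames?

-2.4

The distance was about 6.4 in the first image and 4.0 in the second, so they moved 2.4 units closer together.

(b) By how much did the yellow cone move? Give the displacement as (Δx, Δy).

(-2.8, 3.0)

The yellow cone was at about (5.9, 1.8) and moved to about (3.1, 4.8).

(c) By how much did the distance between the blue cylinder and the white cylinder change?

+0.3

Before: roughly 6.8 units apart; after: 7.1. That's 0.3 units further apart.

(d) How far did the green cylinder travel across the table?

1.7

The green cylinder moved from about (7.6, 8.2) to (9.1, 7.4), a distance of √(1.5² + 0.8²) ≈ 1.7.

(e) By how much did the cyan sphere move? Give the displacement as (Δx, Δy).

(-1.6, -1.5)

From the two frames, the cyan sphere sits at roughly (2.8, 6.3) before and (1.2, 4.8) after.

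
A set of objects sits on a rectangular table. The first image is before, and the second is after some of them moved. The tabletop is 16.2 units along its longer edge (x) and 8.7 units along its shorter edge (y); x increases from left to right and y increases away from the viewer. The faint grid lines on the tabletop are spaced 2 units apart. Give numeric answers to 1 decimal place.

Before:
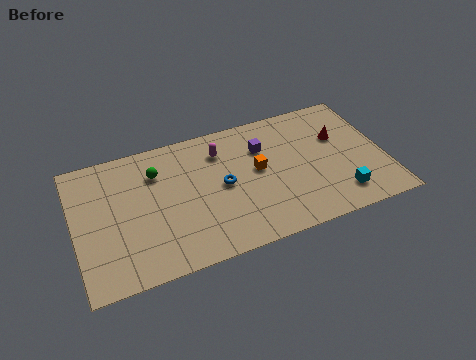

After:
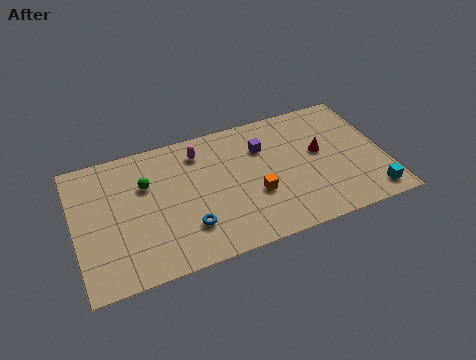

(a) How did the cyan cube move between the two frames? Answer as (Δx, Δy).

(1.6, -0.5)

The cyan cube was at about (13.6, 1.7) and moved to about (15.2, 1.2).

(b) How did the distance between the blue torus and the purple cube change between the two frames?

+2.9

The distance was about 2.9 in the first image and 5.8 in the second, so they moved 2.9 units further apart.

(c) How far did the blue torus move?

2.9

The blue torus moved from about (7.7, 4.4) to (5.7, 2.3), a distance of √(2.0² + 2.1²) ≈ 2.9.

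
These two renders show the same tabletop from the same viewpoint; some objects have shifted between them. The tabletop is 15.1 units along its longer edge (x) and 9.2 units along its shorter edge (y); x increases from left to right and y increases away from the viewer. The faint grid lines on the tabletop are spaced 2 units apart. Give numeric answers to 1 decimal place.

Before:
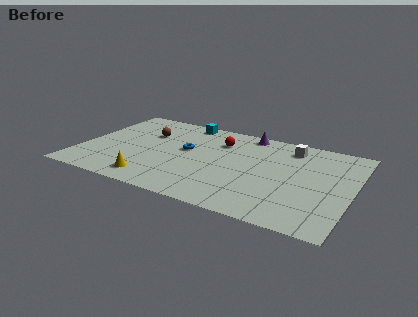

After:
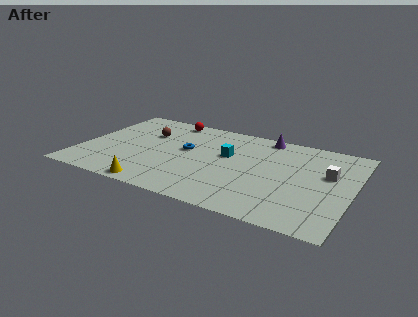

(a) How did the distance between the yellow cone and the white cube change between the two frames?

+0.8

The distance was about 9.4 in the first image and 10.2 in the second, so they moved 0.8 units further apart.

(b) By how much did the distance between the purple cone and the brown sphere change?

+0.9

Before: roughly 5.9 units apart; after: 6.8. That's 0.9 units further apart.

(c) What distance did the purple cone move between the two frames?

1.0

The purple cone was near (8.9, 8.3) before and (9.9, 8.3) after, so it travelled √(1.0² + 0.0²) ≈ 1.0 units.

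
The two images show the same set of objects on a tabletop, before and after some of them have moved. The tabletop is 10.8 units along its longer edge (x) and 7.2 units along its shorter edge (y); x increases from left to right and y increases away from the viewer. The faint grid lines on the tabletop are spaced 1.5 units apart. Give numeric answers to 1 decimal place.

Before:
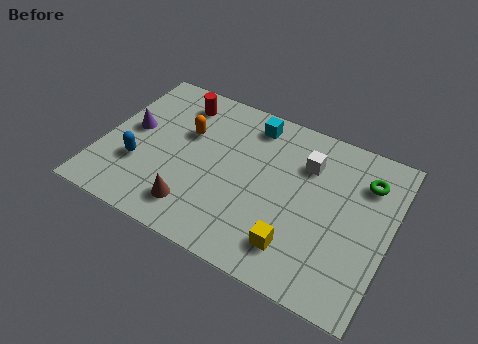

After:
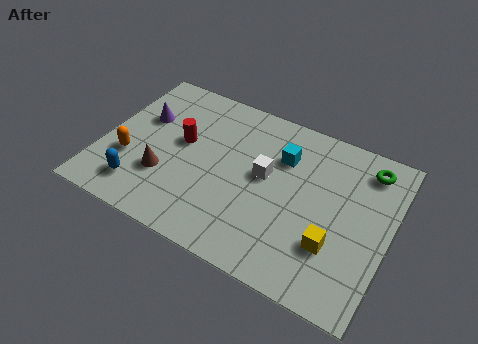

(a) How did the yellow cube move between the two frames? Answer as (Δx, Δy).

(1.3, 0.7)

The yellow cube was at about (7.6, 1.5) and moved to about (8.9, 2.2).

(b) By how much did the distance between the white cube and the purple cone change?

-1.8

Before: roughly 6.6 units apart; after: 4.8. That's 1.8 units closer together.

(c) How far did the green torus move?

0.6

From (9.7, 5.4) to (9.7, 6.0), the green torus covered √(0.0² + 0.6²) ≈ 0.6 units.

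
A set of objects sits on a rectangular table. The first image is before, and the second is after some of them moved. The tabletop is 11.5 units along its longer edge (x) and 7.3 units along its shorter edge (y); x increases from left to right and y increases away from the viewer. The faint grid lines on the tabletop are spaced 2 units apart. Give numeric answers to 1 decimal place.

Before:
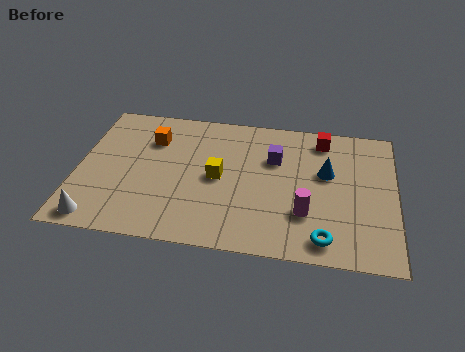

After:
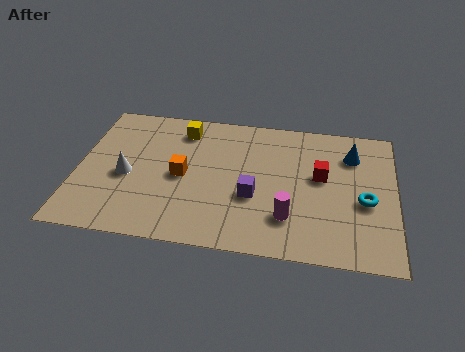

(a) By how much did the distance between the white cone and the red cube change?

-2.5

They were about 9.6 units apart before and 7.1 after — 2.5 units closer together.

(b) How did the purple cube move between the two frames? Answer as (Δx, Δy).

(-0.7, -2.1)

From the two frames, the purple cube sits at roughly (7.1, 4.9) before and (6.4, 2.8) after.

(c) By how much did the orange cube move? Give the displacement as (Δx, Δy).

(1.2, -1.8)

The orange cube started near (2.6, 5.3) and ended near (3.8, 3.5).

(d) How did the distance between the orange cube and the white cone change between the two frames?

-2.8

They were about 4.8 units apart before and 2.0 after — 2.8 units closer together.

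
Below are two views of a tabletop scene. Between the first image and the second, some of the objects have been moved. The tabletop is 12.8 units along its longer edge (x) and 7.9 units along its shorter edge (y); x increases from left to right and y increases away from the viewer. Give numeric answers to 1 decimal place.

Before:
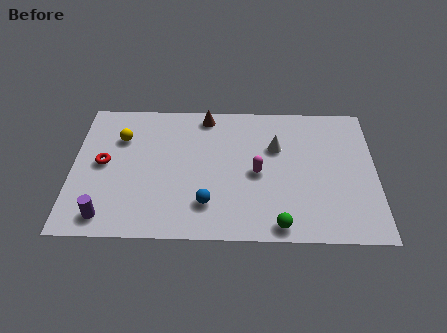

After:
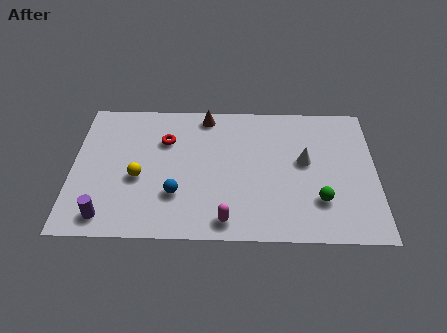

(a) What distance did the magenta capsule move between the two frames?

3.0

From (7.8, 3.7) to (6.5, 1.0), the magenta capsule covered √(1.3² + 2.7²) ≈ 3.0 units.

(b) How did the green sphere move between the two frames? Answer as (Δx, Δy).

(1.7, 1.4)

From the two frames, the green sphere sits at roughly (8.7, 0.8) before and (10.4, 2.2) after.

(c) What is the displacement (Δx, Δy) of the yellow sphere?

(0.8, -2.3)

The yellow sphere started near (2.0, 5.6) and ended near (2.8, 3.3).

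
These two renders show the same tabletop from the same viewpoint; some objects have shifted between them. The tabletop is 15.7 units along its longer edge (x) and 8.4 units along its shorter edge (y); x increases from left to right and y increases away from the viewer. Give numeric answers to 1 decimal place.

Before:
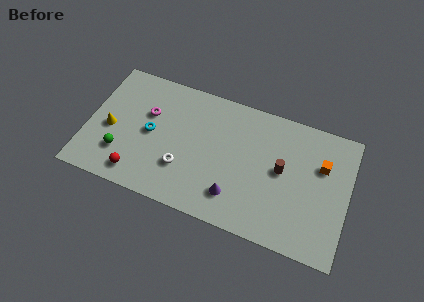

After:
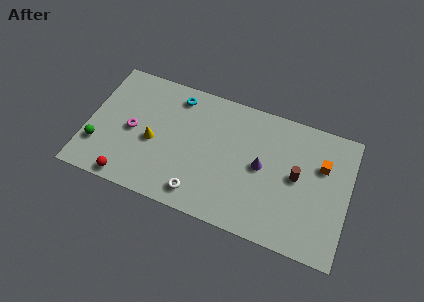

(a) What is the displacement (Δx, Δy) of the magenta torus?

(-0.8, -1.4)

The magenta torus was at about (3.5, 5.4) and moved to about (2.7, 4.0).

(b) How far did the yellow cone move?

2.6

From (1.4, 3.7) to (4.0, 3.7), the yellow cone covered √(2.6² + 0.0²) ≈ 2.6 units.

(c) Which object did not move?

the orange cube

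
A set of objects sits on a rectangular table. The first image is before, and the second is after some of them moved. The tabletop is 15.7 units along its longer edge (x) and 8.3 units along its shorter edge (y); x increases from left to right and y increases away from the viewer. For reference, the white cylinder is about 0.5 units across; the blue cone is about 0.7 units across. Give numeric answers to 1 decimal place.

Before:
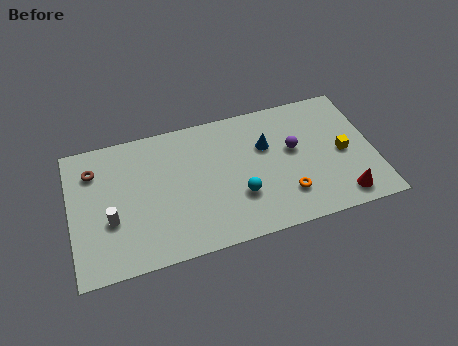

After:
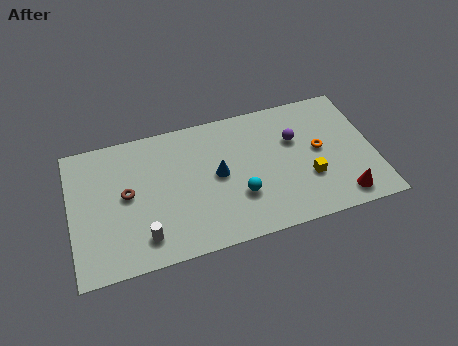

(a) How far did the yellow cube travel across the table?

2.2

The yellow cube moved from about (14.1, 3.9) to (12.2, 2.8), a distance of √(1.9² + 1.1²) ≈ 2.2.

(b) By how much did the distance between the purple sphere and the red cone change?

+0.5

The distance was about 4.2 in the first image and 4.7 in the second, so they moved 0.5 units further apart.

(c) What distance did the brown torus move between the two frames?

2.5

The brown torus was near (1.3, 6.3) before and (2.9, 4.4) after, so it travelled √(1.6² + 1.9²) ≈ 2.5 units.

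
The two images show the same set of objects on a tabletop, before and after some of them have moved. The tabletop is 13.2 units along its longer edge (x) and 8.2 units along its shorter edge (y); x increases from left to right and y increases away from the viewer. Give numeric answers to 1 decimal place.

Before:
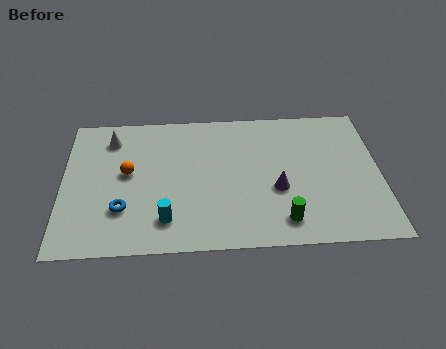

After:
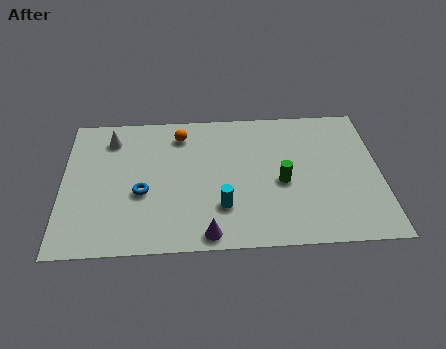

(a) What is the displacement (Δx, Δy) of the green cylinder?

(0.0, 2.2)

From the two frames, the green cylinder sits at roughly (9.1, 1.4) before and (9.1, 3.6) after.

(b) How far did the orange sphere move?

3.1

The orange sphere moved from about (2.7, 4.5) to (4.9, 6.7), a distance of √(2.2² + 2.2²) ≈ 3.1.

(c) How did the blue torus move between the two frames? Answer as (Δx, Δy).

(0.8, 0.9)

The blue torus started near (2.5, 2.4) and ended near (3.3, 3.3).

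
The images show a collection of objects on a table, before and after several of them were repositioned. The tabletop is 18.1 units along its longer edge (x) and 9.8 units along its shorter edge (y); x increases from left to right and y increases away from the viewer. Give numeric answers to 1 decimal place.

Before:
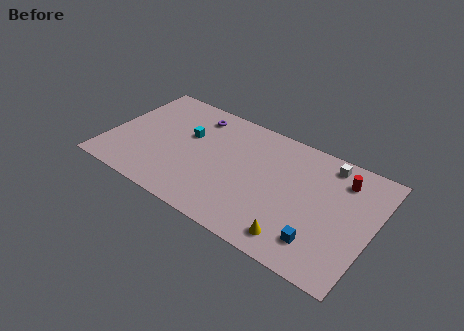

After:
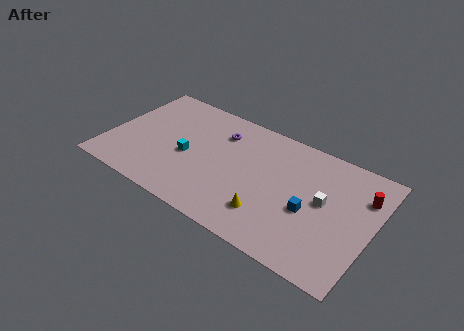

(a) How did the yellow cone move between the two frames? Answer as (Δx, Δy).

(-2.0, 0.9)

The yellow cone was at about (13.5, 1.5) and moved to about (11.5, 2.4).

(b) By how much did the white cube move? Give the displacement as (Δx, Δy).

(0.2, -3.2)

From the two frames, the white cube sits at roughly (14.6, 8.5) before and (14.8, 5.3) after.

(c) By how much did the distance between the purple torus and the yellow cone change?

-3.9

Before: roughly 10.4 units apart; after: 6.5. That's 3.9 units closer together.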